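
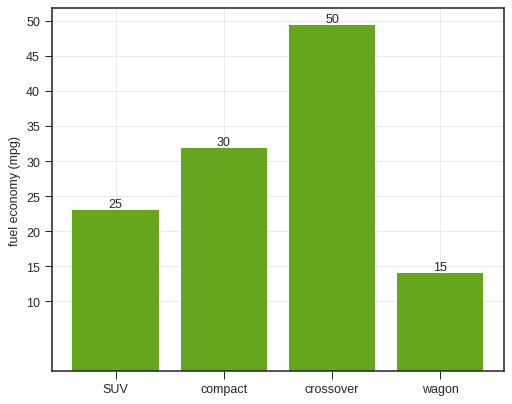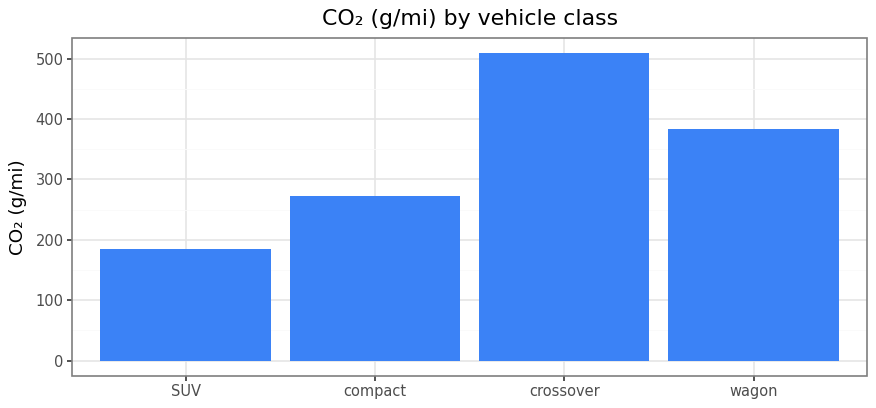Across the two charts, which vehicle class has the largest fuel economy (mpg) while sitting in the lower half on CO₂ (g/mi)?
Chart 2 median CO₂ (g/mi) ≈ 350; below-median vehicle classes: SUV, compact. Among those, compact has the highest fuel economy (mpg) (≈ 30).

compact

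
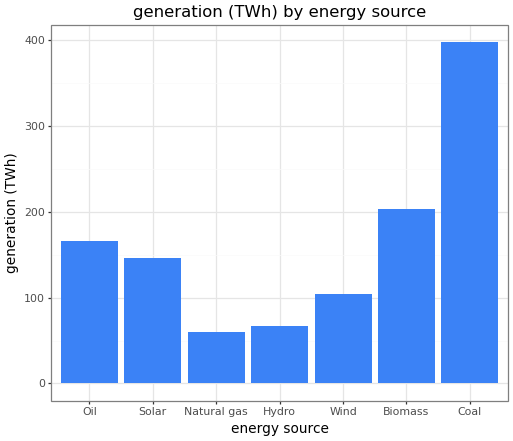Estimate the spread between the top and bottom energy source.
Max Coal ≈ 400, min Natural gas ≈ 50; range ≈ 350.

≈ 350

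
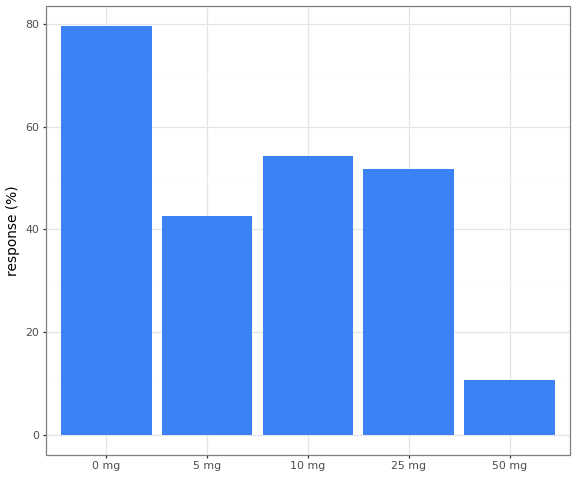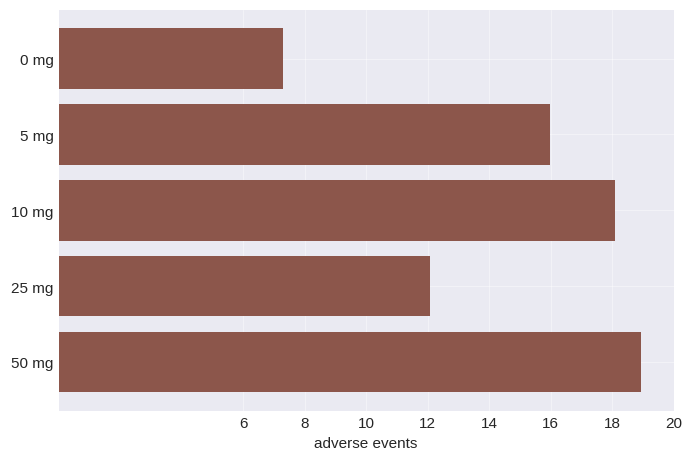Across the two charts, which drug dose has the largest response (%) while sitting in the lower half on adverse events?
0 mg

Chart 2 median adverse events ≈ 16; below-median drug doses: 0 mg, 25 mg. Among those, 0 mg has the highest response (%) (≈ 80).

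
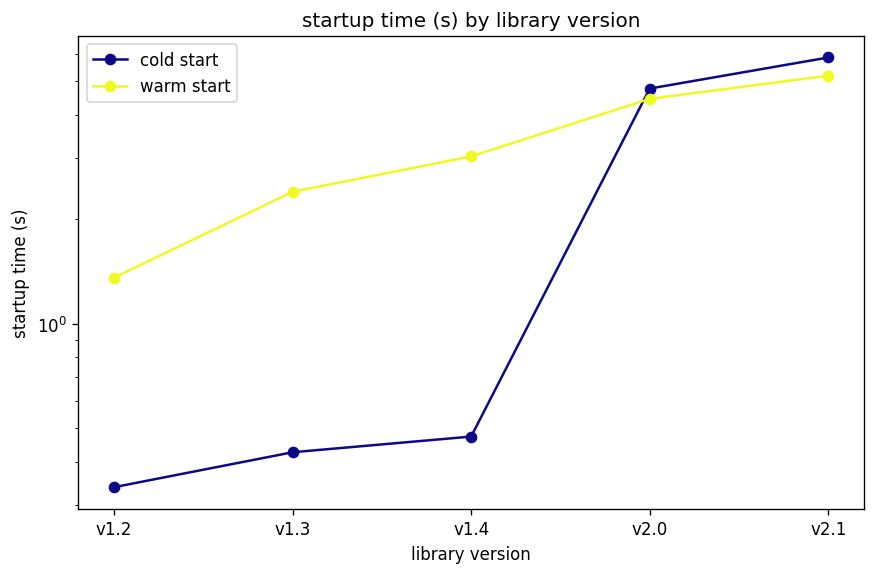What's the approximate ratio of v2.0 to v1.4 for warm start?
≈ 1.5×

v2.0 ≈ 4.5, v1.4 ≈ 3.0; 4.5/3.0 ≈ 1.5.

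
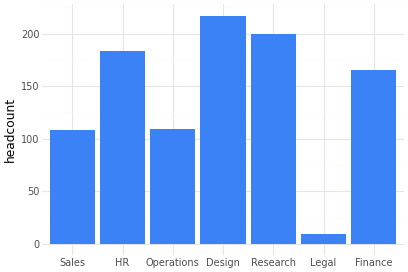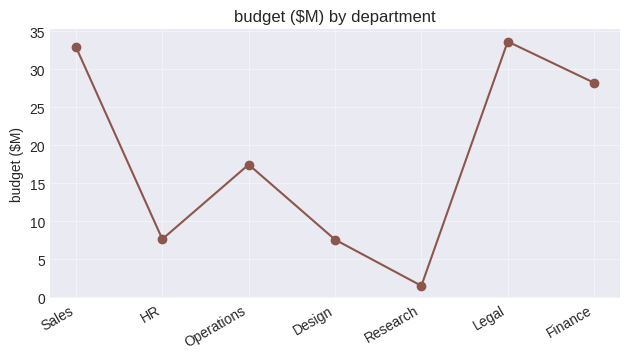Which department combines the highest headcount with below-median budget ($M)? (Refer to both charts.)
Chart 2 median budget ($M) ≈ 15; below-median departments: HR, Design, Research. Among those, Design has the highest headcount (≈ 220).

Design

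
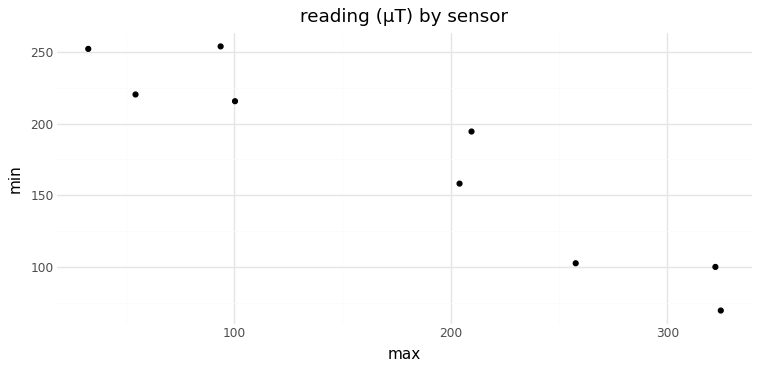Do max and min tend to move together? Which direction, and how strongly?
negative, strong

Points are negatively correlated; strong (|r| ≈ 0.9).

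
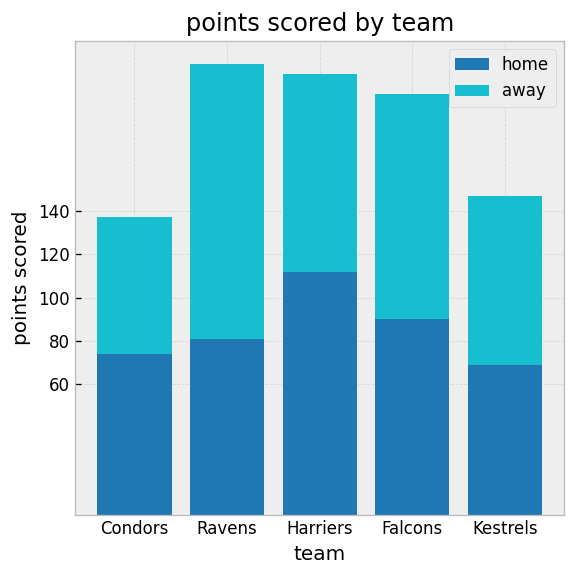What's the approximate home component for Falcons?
≈ 80

home top ≈ 80, bottom ≈ 0; segment ≈ 80.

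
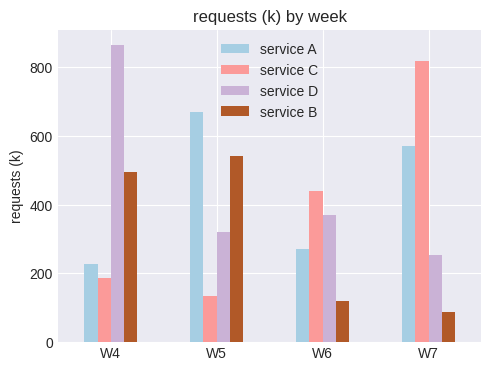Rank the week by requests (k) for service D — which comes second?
Top 3 for service D: W4 ≈ 900, W6 ≈ 400, W5 ≈ 300.

W6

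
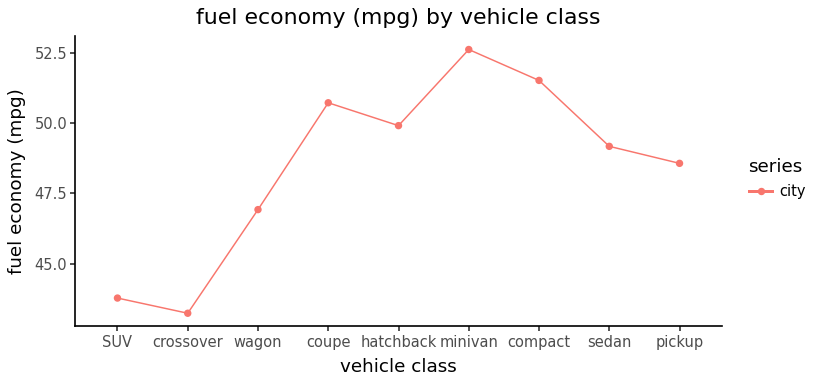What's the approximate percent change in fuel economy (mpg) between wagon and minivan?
wagon ≈ 47, minivan ≈ 53; (53 − 47) / 47 ≈ +12.8%.

≈ +12.8%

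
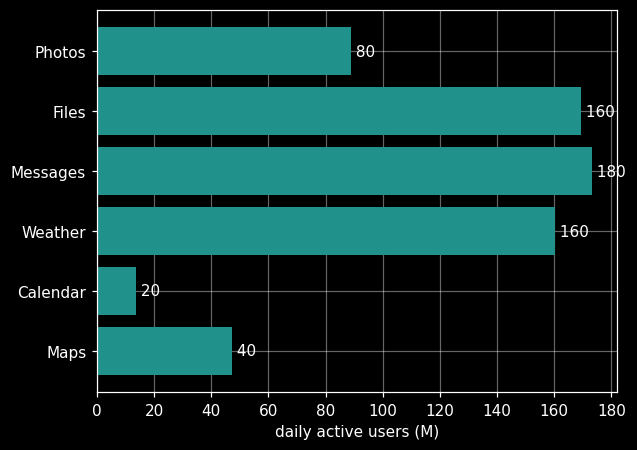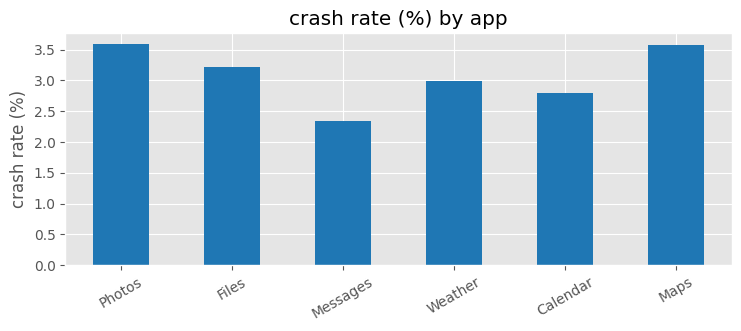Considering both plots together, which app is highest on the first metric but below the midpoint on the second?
Chart 2 median crash rate (%) ≈ 3; below-median apps: Messages, Weather, Calendar. Among those, Messages has the highest daily active users (M) (≈ 180).

Messages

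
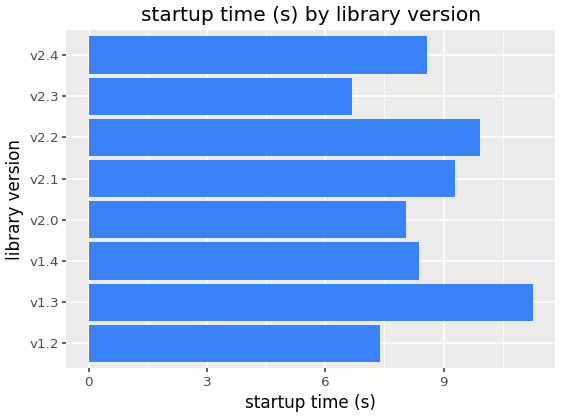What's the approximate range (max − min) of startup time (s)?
Max v1.3 ≈ 11, min v2.3 ≈ 7; range ≈ 4.

≈ 4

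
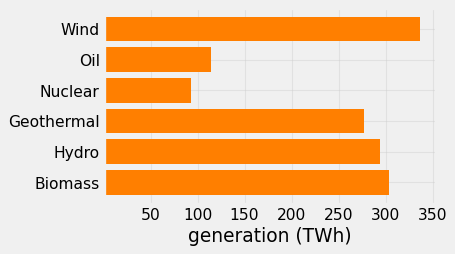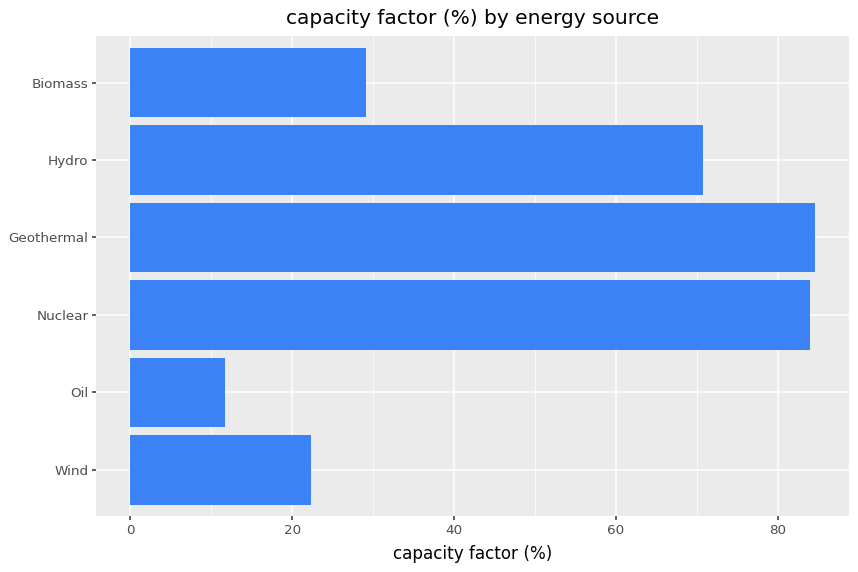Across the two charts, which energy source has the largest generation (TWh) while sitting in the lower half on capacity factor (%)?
Wind

Chart 2 median capacity factor (%) ≈ 50; below-median energy sources: Wind, Oil, Biomass. Among those, Wind has the highest generation (TWh) (≈ 350).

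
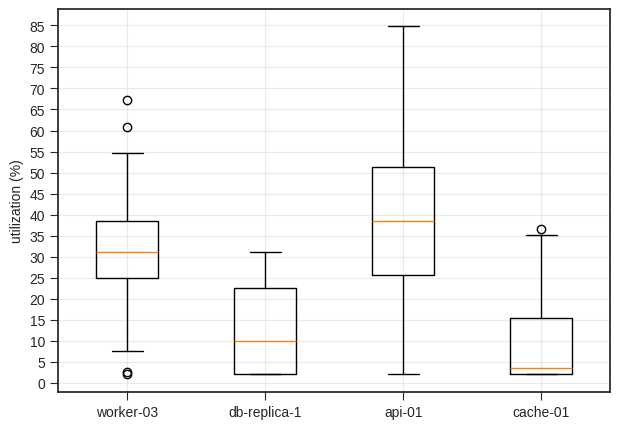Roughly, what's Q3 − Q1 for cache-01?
Q3 ≈ 15, Q1 ≈ 0; IQR ≈ 15.

≈ 15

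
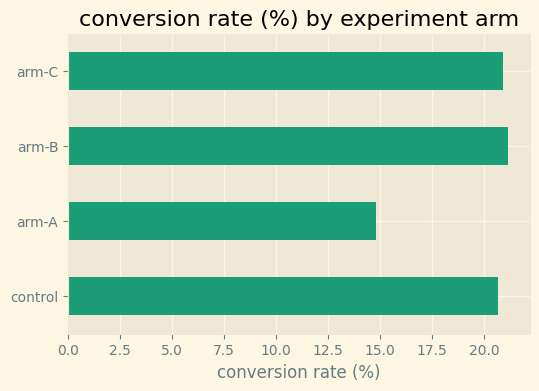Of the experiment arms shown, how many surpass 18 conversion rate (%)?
Above 18: control, arm-B, arm-C.

3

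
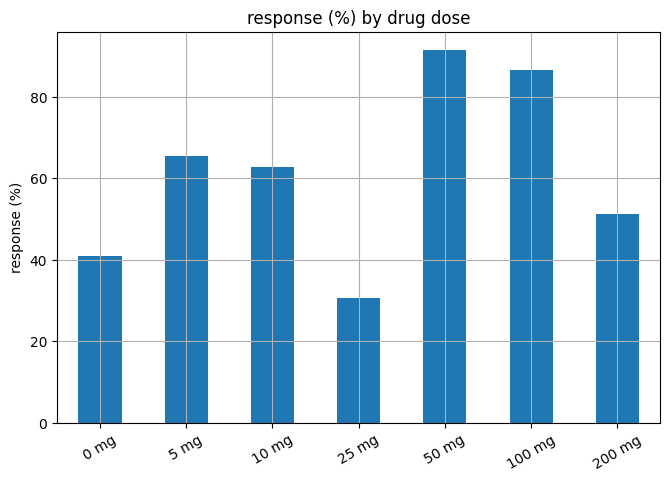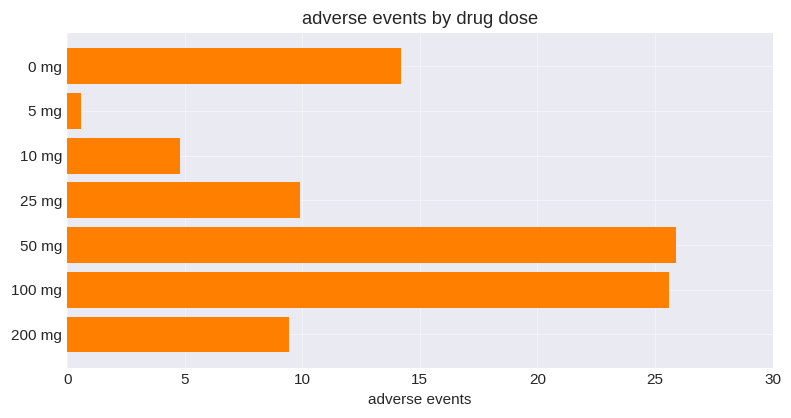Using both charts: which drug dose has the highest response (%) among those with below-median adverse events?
Chart 2 median adverse events ≈ 10; below-median drug doses: 5 mg, 10 mg, 200 mg. Among those, 5 mg has the highest response (%) (≈ 70).

5 mg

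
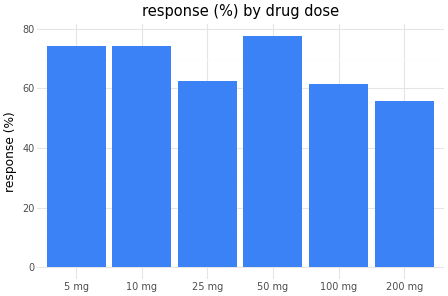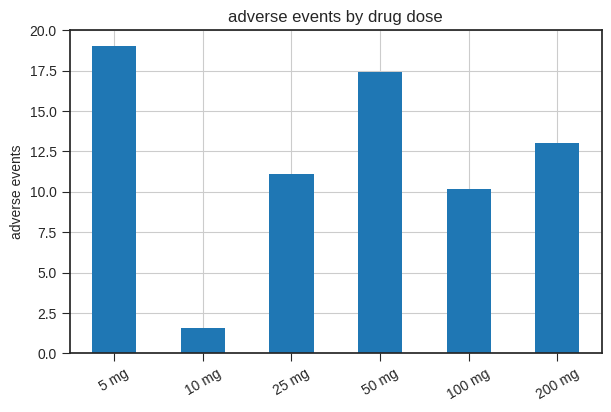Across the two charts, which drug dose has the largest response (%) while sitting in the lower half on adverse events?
Chart 2 median adverse events ≈ 12; below-median drug doses: 10 mg, 25 mg, 100 mg. Among those, 10 mg has the highest response (%) (≈ 70).

10 mg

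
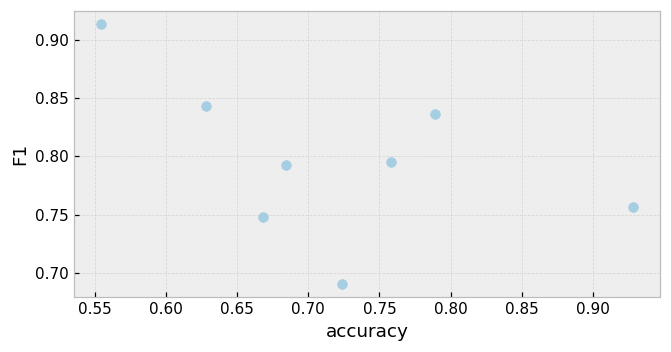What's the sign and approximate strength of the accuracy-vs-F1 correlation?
Points are negatively correlated; moderate (|r| ≈ 0.5).

negative, moderate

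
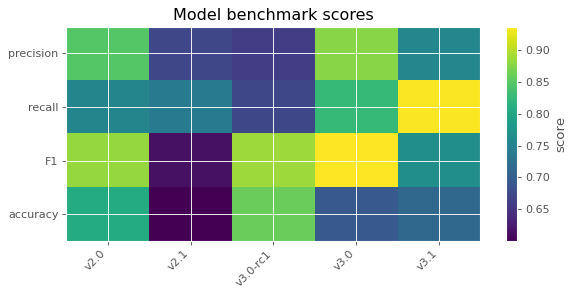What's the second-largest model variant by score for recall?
v3.0

Top 3 for recall: v3.1 ≈ 0.95, v3.0 ≈ 0.85, v2.0 ≈ 0.75.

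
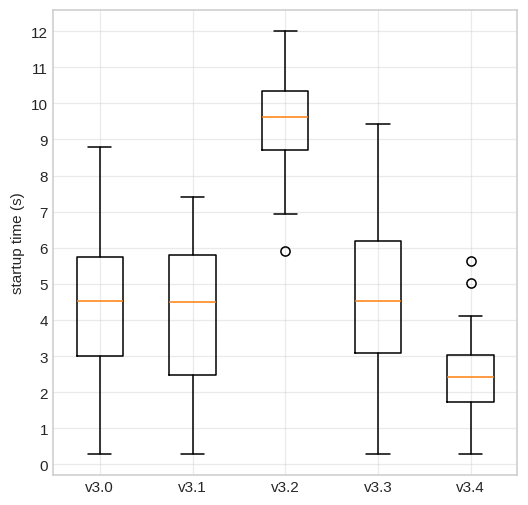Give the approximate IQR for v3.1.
≈ 4

Q3 ≈ 6, Q1 ≈ 2; IQR ≈ 4.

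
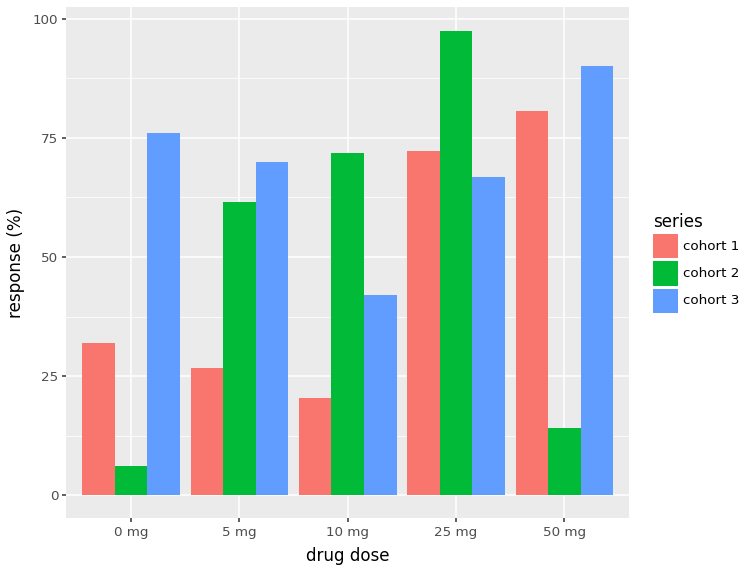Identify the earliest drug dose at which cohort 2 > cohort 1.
5 mg

0 mg: cohort 2 ≈ 10 vs cohort 1 ≈ 30 (not yet); 5 mg: cohort 2 ≈ 60 vs cohort 1 ≈ 30 (first crossover).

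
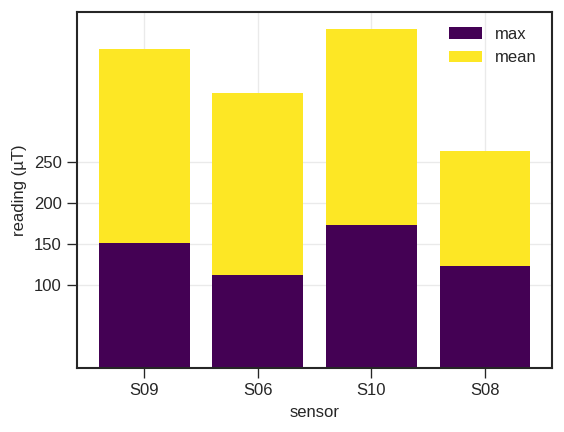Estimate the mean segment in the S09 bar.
≈ 250

mean top ≈ 400, bottom ≈ 150; segment ≈ 250.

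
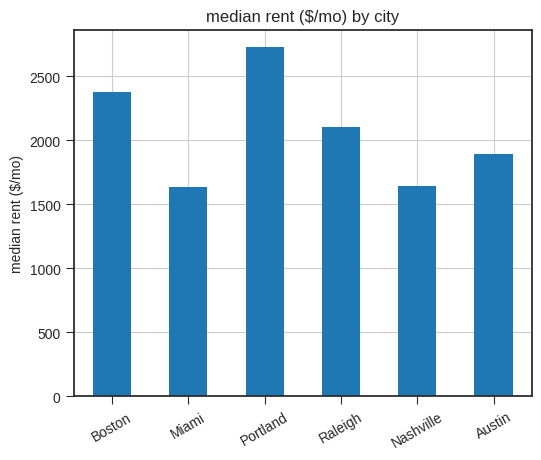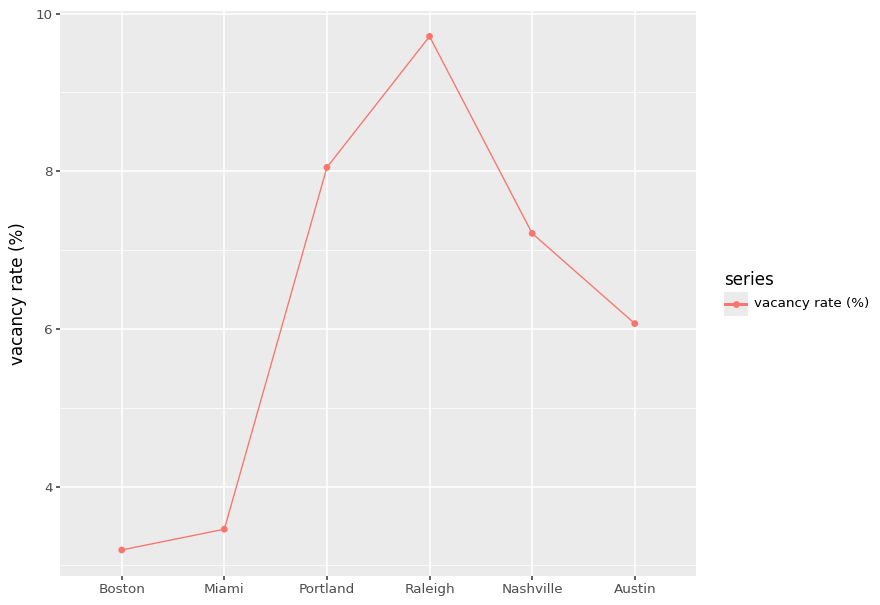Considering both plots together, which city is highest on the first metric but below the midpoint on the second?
Chart 2 median vacancy rate (%) ≈ 7; below-median cities: Boston, Miami, Austin. Among those, Boston has the highest median rent ($/mo) (≈ 2500).

Boston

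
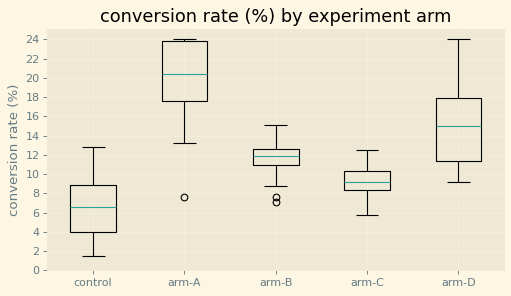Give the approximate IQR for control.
Q3 ≈ 8, Q1 ≈ 4; IQR ≈ 4.

≈ 4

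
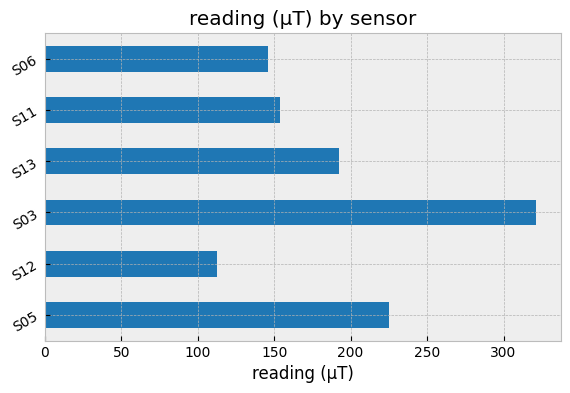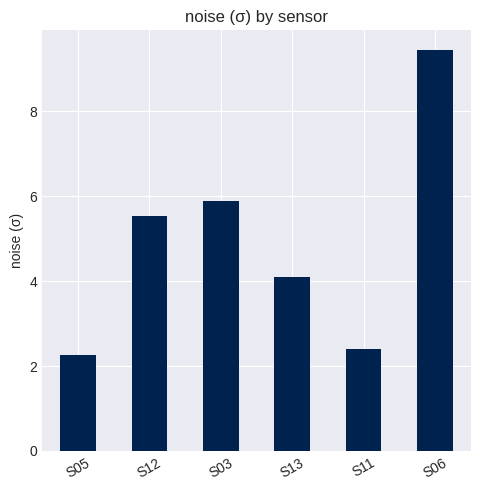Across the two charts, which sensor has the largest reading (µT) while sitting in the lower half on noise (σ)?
S05

Chart 2 median noise (σ) ≈ 5; below-median sensors: S05, S13, S11. Among those, S05 has the highest reading (µT) (≈ 250).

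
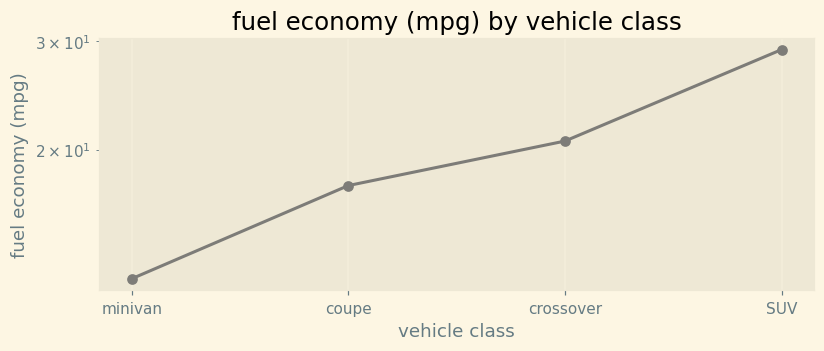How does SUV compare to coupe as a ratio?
≈ 1.67×

SUV ≈ 30, coupe ≈ 18; 30/18 ≈ 1.67.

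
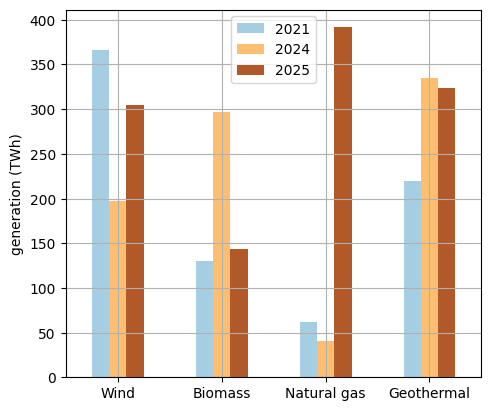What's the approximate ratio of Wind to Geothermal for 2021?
Wind ≈ 350, Geothermal ≈ 200; 350/200 ≈ 1.75.

≈ 1.75×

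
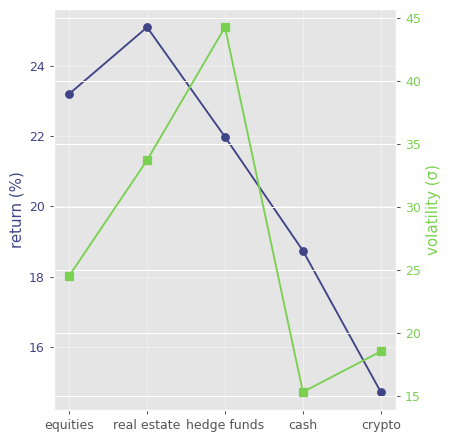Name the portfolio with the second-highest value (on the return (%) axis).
Top 3 (on the return (%) axis): real estate ≈ 25, equities ≈ 23, hedge funds ≈ 22.

equities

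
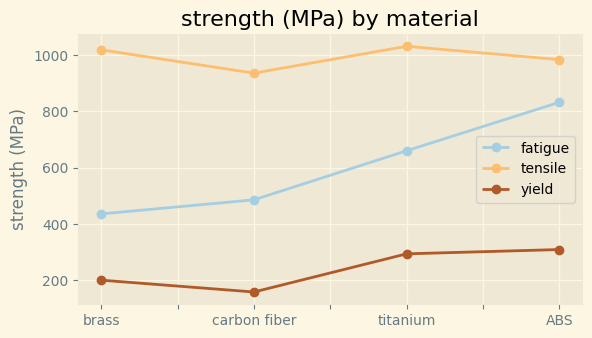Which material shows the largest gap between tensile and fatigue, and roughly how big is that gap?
brass: tensile ≈ 1000, fatigue ≈ 400 → gap ≈ 600. Next-largest (carbon fiber) is only ≈ 400.

brass, ≈ 600 MPa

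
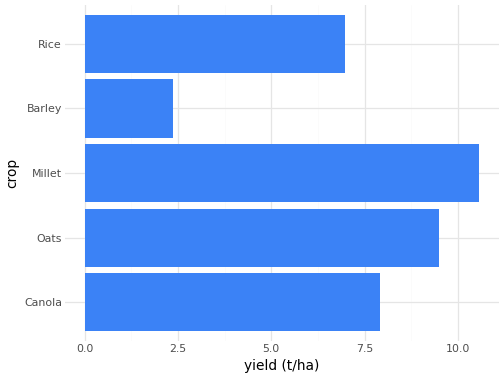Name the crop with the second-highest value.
Oats

Top 3: Millet ≈ 11, Oats ≈ 9, Canola ≈ 8.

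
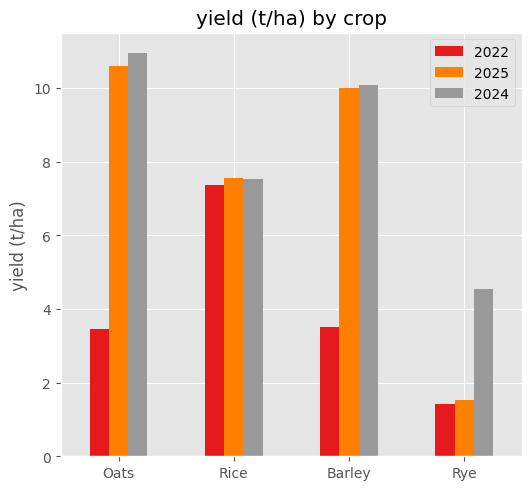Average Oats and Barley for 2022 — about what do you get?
(3 + 4) / 2 ≈ 4.

≈ 4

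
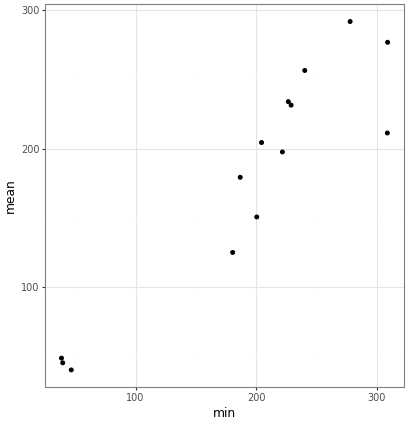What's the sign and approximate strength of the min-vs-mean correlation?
positive, strong

Points are positively correlated; strong (|r| ≈ 0.9).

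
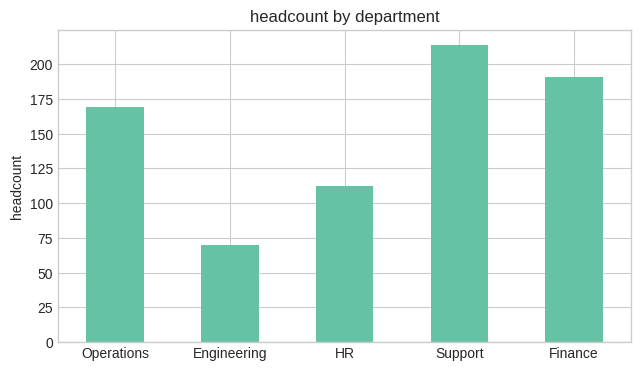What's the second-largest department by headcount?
Top 3: Support ≈ 220, Finance ≈ 200, Operations ≈ 160.

Finance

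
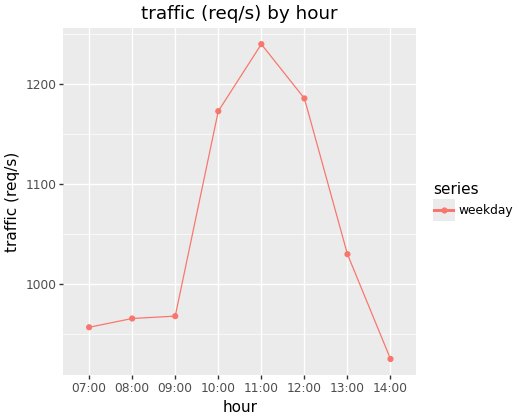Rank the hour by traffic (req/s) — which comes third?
Top 4: 11:00 ≈ 1250, 12:00 ≈ 1200, 10:00 ≈ 1150, 13:00 ≈ 1050.

10:00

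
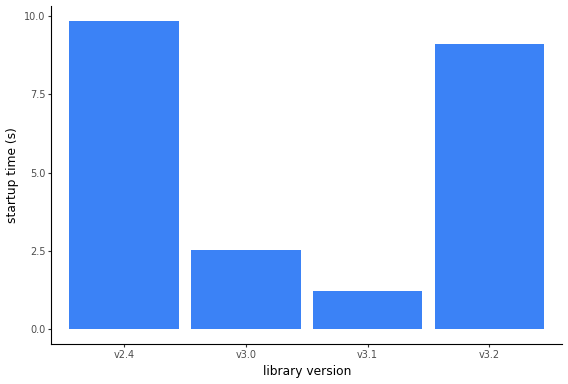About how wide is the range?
≈ 9

Max v2.4 ≈ 10, min v3.1 ≈ 1; range ≈ 9.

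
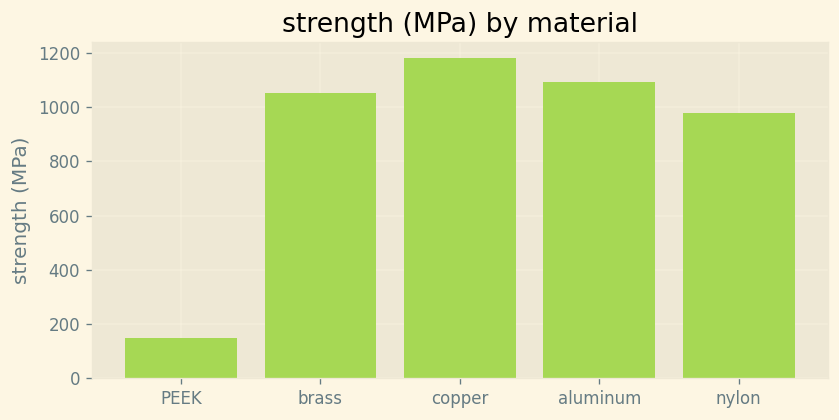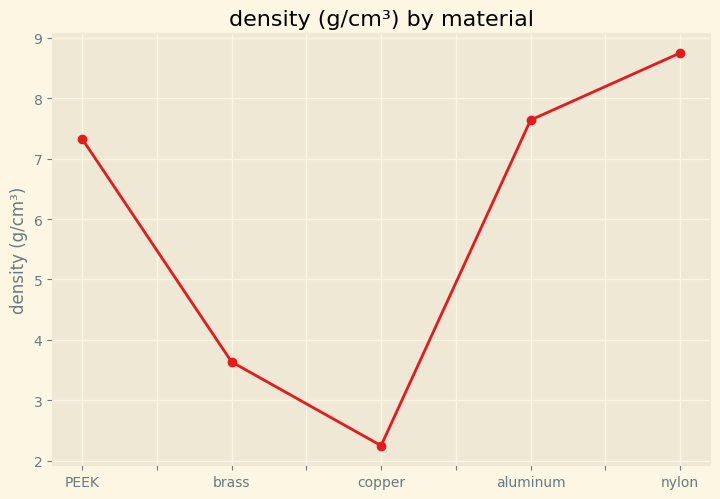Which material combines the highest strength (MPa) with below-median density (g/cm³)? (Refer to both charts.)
Chart 2 median density (g/cm³) ≈ 7; below-median materials: brass, copper. Among those, copper has the highest strength (MPa) (≈ 1200).

copper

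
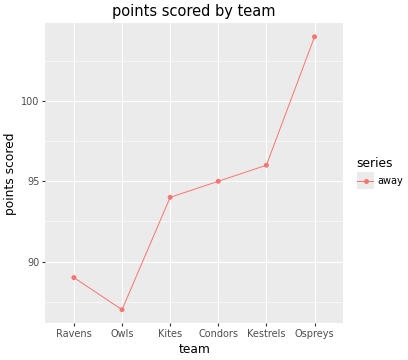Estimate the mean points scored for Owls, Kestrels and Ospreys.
≈ 96

(88 + 96 + 104) / 3 ≈ 96.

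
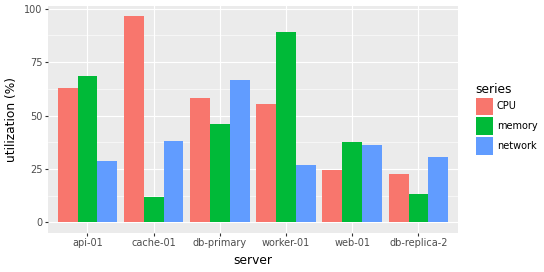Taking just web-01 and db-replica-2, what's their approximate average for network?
(40 + 30) / 2 ≈ 35.

≈ 35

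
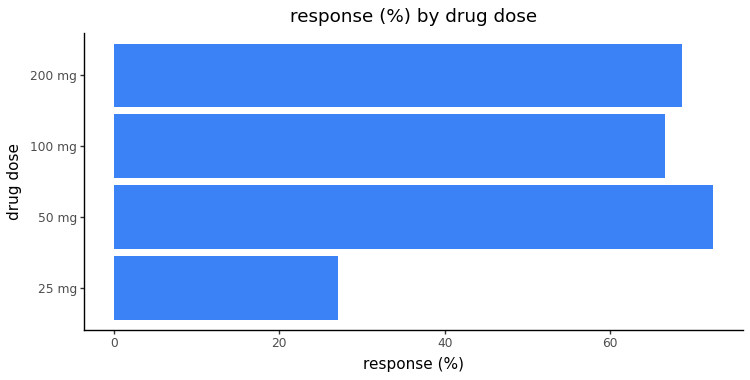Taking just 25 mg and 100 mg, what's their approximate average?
≈ 50

(30 + 70) / 2 ≈ 50.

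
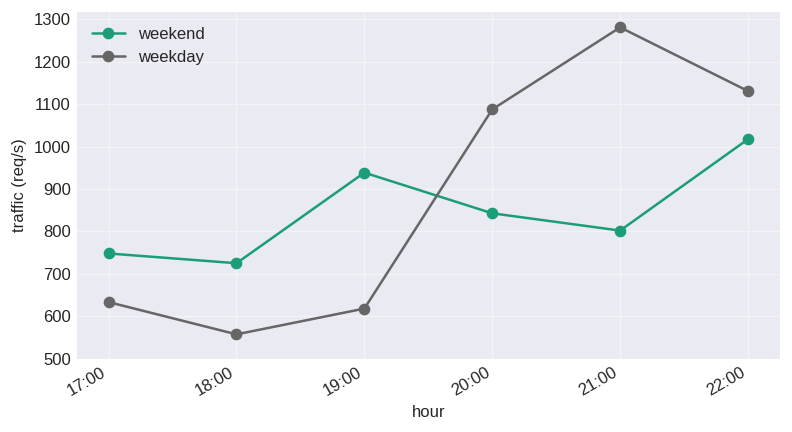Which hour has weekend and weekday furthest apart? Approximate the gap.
21:00, ≈ 500 req/s

21:00: weekend ≈ 800, weekday ≈ 1300 → gap ≈ 500. Next-largest (19:00) is only ≈ 300.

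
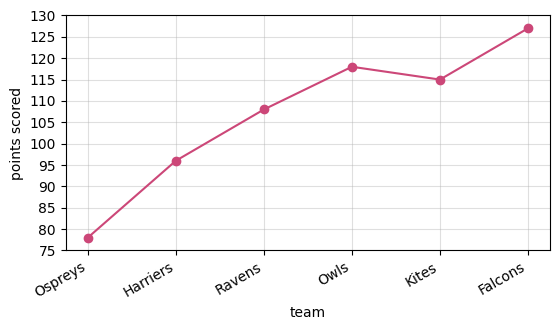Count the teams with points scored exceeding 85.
Above 85: Harriers, Ravens, Owls, Kites, Falcons.

5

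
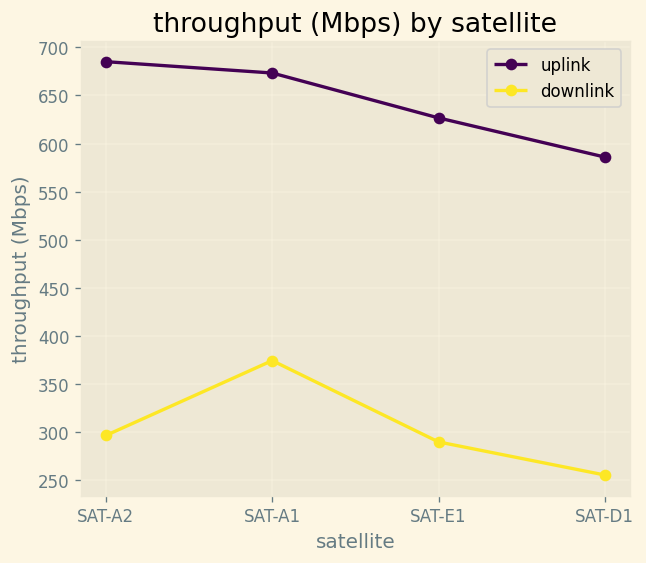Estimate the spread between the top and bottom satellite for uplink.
≈ 100

Max SAT-A2 ≈ 700, min SAT-D1 ≈ 600; range ≈ 100.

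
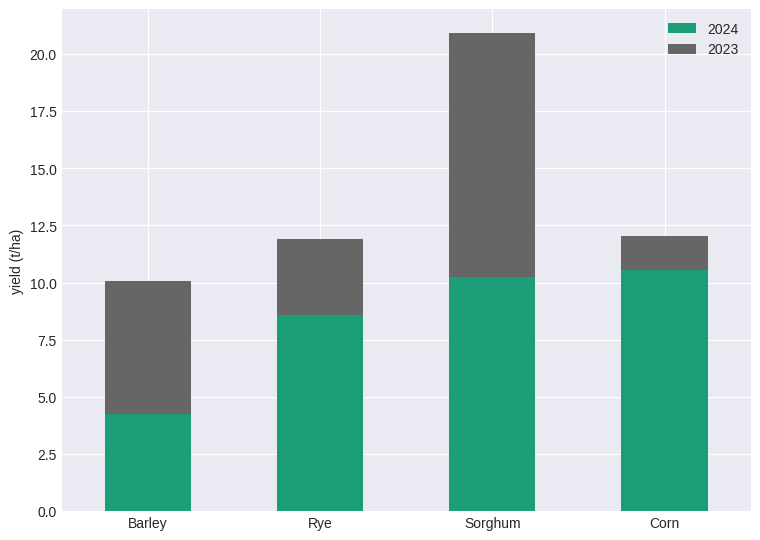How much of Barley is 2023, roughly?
≈ 6

2023 top ≈ 10, bottom ≈ 4; segment ≈ 6.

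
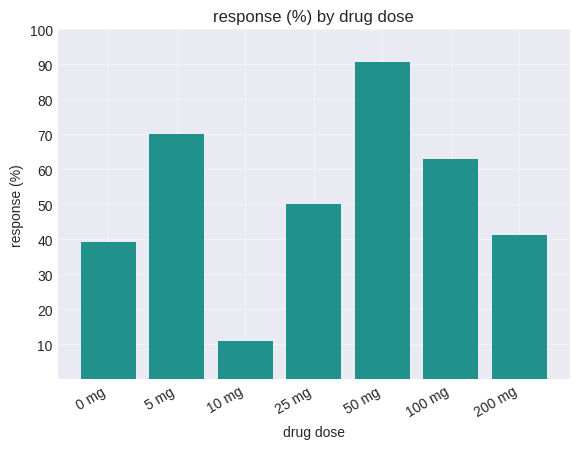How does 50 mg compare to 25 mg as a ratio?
50 mg ≈ 90, 25 mg ≈ 50; 90/50 ≈ 1.8.

≈ 1.8×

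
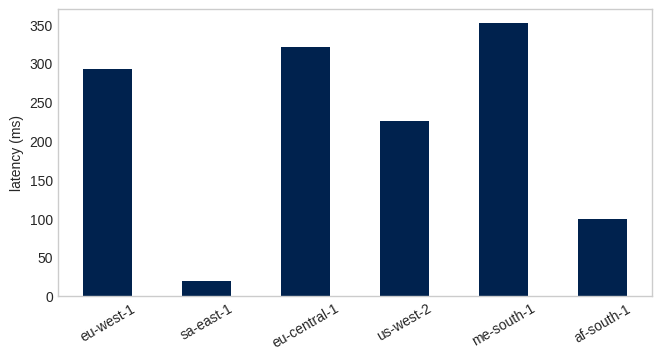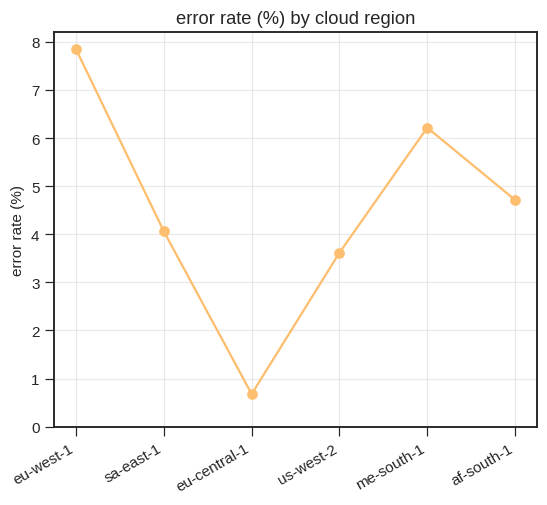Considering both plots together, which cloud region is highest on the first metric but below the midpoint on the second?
eu-central-1

Chart 2 median error rate (%) ≈ 4; below-median cloud regions: sa-east-1, eu-central-1, us-west-2. Among those, eu-central-1 has the highest latency (ms) (≈ 300).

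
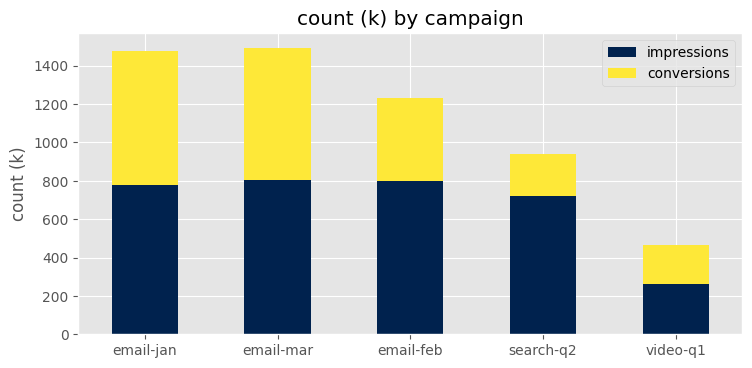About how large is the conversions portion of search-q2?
≈ 200

conversions top ≈ 1000, bottom ≈ 800; segment ≈ 200.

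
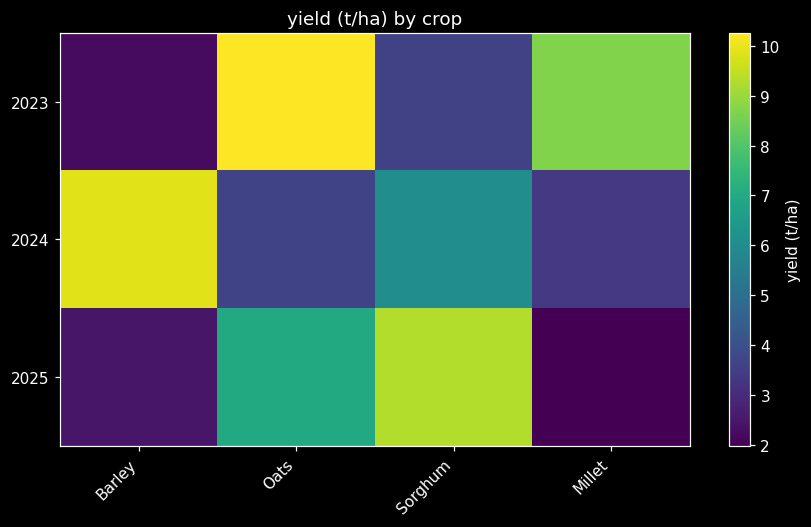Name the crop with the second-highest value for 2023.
Millet

Top 3 for 2023: Oats ≈ 10, Millet ≈ 9, Sorghum ≈ 4.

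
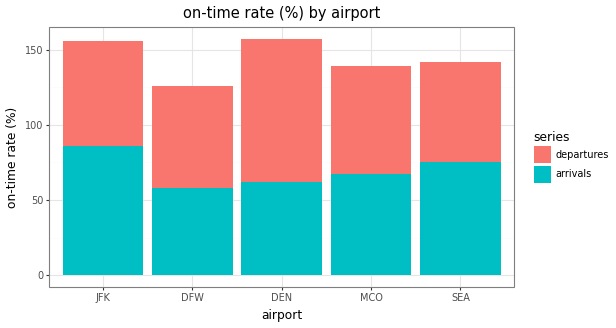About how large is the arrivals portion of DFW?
≈ 60

arrivals top ≈ 60, bottom ≈ 0; segment ≈ 60.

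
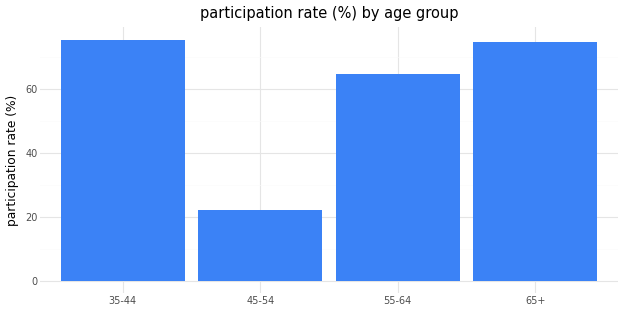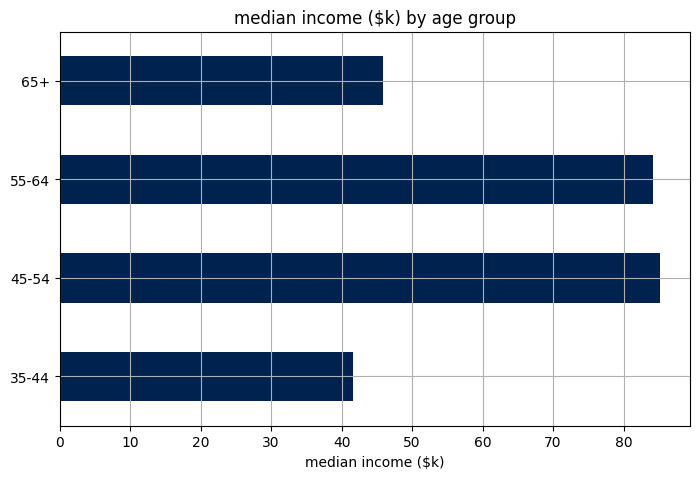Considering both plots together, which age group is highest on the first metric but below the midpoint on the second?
35-44

Chart 2 median median income ($k) ≈ 70; below-median age groups: 35-44, 65+. Among those, 35-44 has the highest participation rate (%) (≈ 80).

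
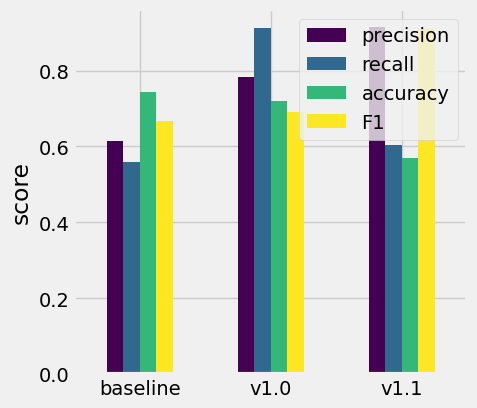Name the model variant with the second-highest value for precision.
v1.0

Top 3 for precision: v1.1 ≈ 0.9, v1.0 ≈ 0.8, baseline ≈ 0.6.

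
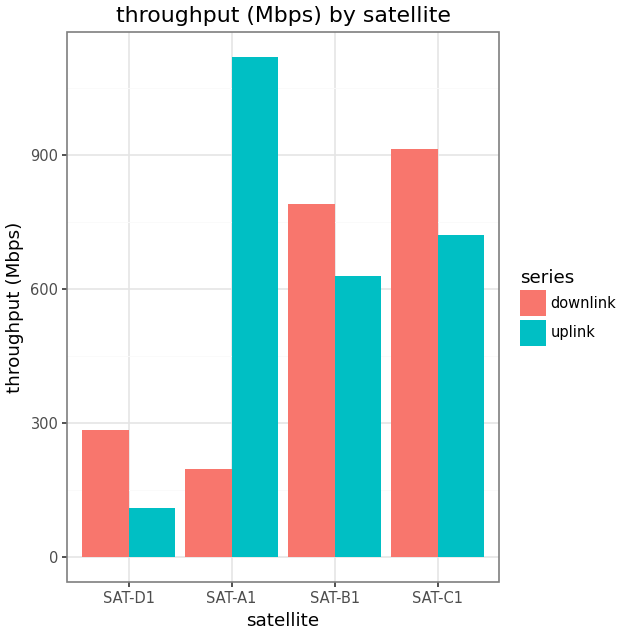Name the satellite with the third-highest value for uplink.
SAT-B1

Top 4 for uplink: SAT-A1 ≈ 1100, SAT-C1 ≈ 700, SAT-B1 ≈ 600, SAT-D1 ≈ 100.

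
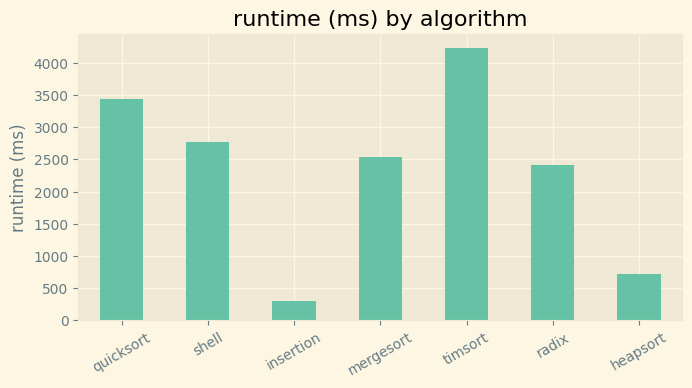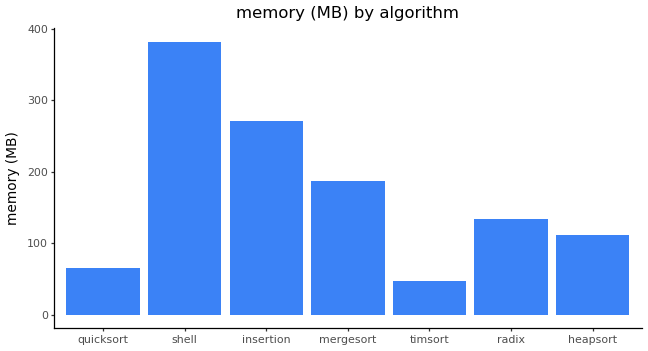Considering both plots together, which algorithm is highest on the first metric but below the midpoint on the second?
Chart 2 median memory (MB) ≈ 150; below-median algorithms: quicksort, timsort, heapsort. Among those, timsort has the highest runtime (ms) (≈ 4000).

timsort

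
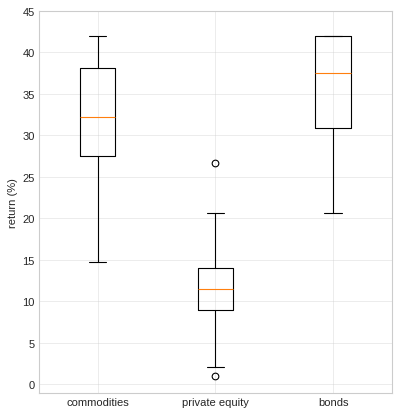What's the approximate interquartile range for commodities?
≈ 10

Q3 ≈ 40, Q1 ≈ 30; IQR ≈ 10.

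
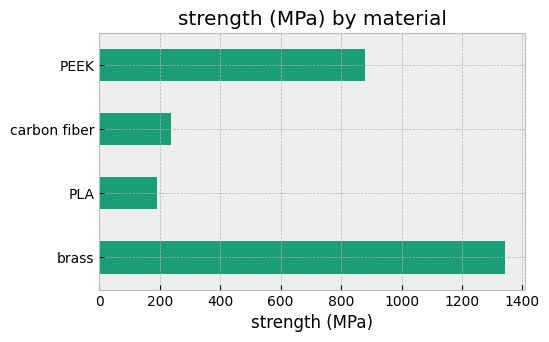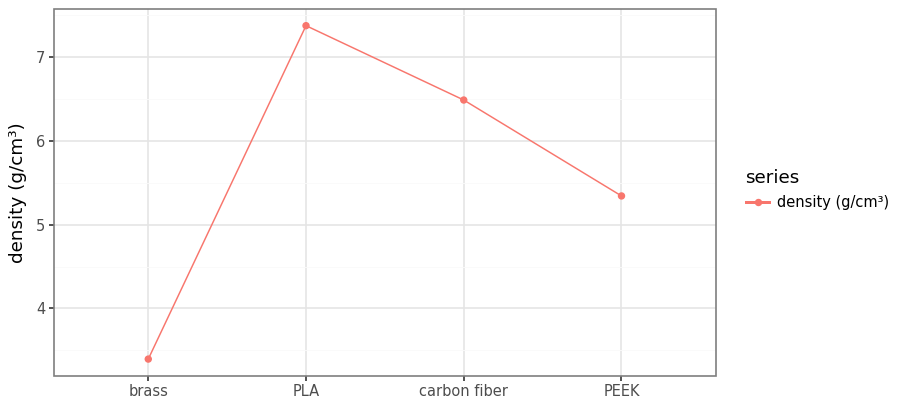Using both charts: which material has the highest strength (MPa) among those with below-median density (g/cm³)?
Chart 2 median density (g/cm³) ≈ 6; below-median materials: brass, PEEK. Among those, brass has the highest strength (MPa) (≈ 1400).

brass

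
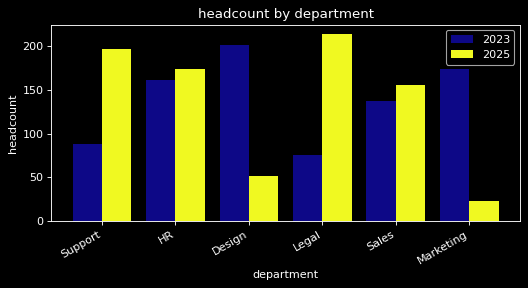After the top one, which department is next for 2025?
Top 3 for 2025: Legal ≈ 220, Support ≈ 200, HR ≈ 180.

Support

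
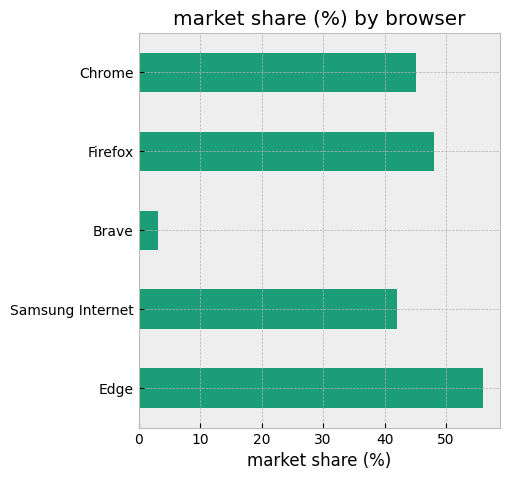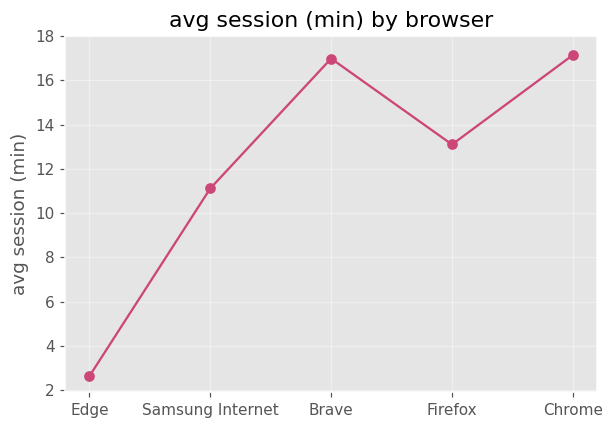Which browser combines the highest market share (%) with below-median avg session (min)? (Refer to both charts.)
Edge

Chart 2 median avg session (min) ≈ 14; below-median browsers: Edge, Samsung Internet. Among those, Edge has the highest market share (%) (≈ 60).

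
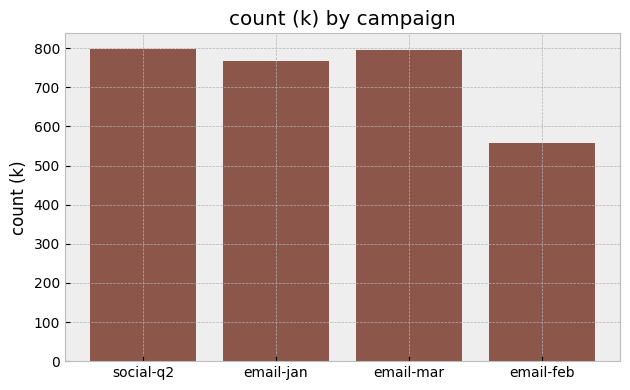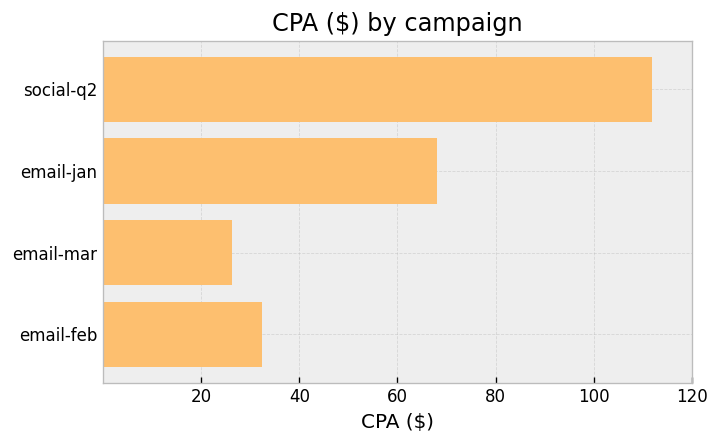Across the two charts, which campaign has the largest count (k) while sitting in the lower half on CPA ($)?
email-mar

Chart 2 median CPA ($) ≈ 60; below-median campaigns: email-mar, email-feb. Among those, email-mar has the highest count (k) (≈ 800).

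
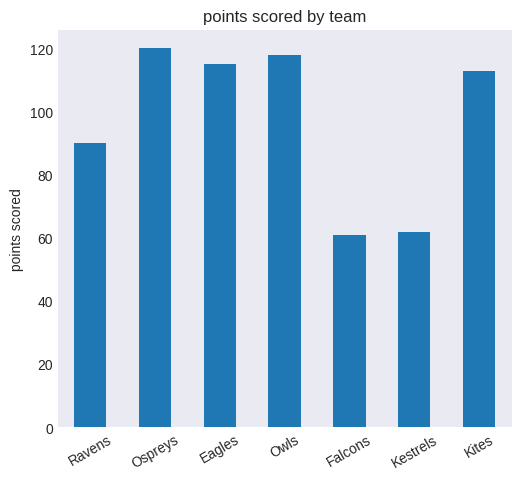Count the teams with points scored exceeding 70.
5

Above 70: Ravens, Ospreys, Eagles, Owls, Kites.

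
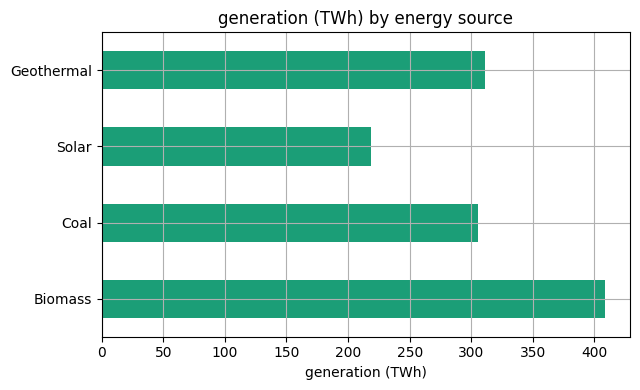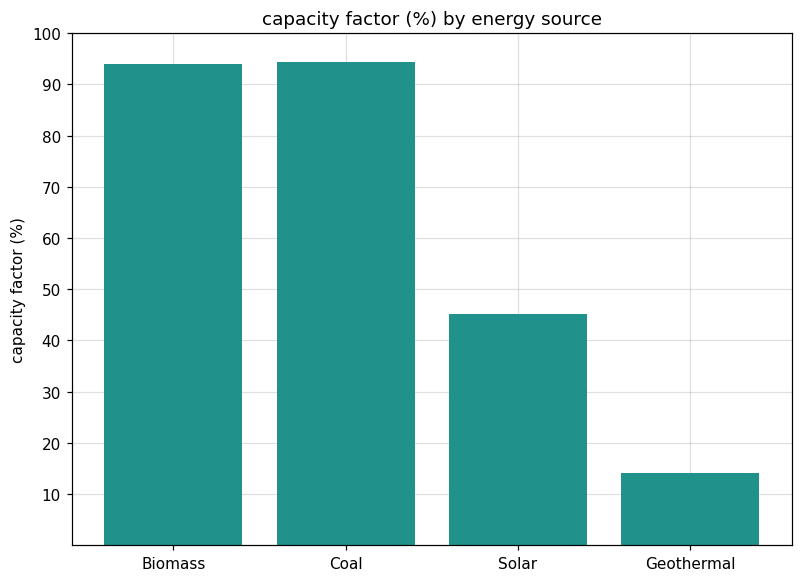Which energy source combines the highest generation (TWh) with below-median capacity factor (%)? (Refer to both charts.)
Chart 2 median capacity factor (%) ≈ 70; below-median energy sources: Solar, Geothermal. Among those, Geothermal has the highest generation (TWh) (≈ 300).

Geothermal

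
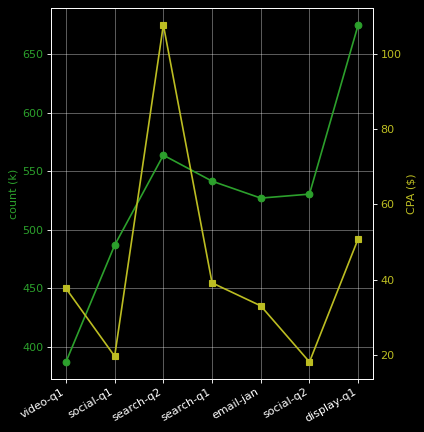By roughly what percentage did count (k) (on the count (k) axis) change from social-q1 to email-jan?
social-q1 ≈ 475, email-jan ≈ 525; (525 − 475) / 475 ≈ +10.5%.

≈ +10.5%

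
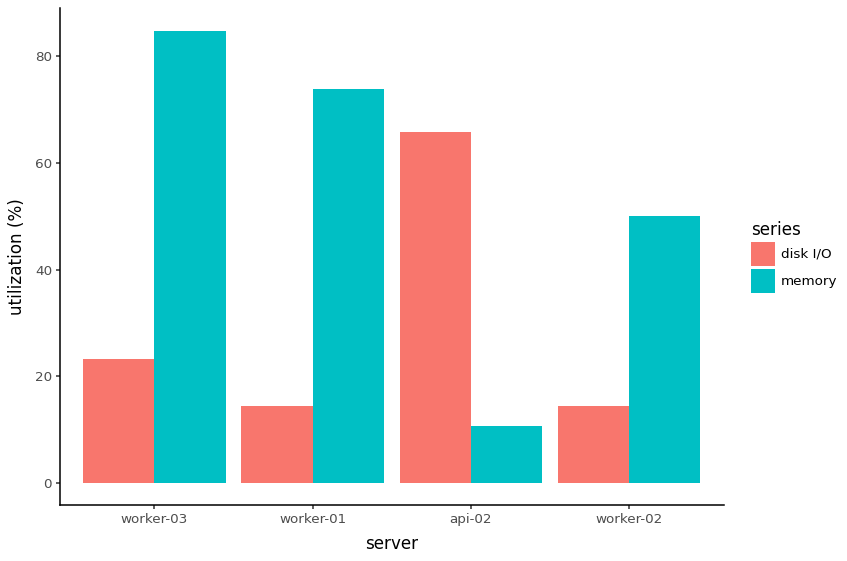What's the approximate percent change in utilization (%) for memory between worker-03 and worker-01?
≈ -12.5%

worker-03 ≈ 80, worker-01 ≈ 70; (70 − 80) / 80 ≈ -12.5%.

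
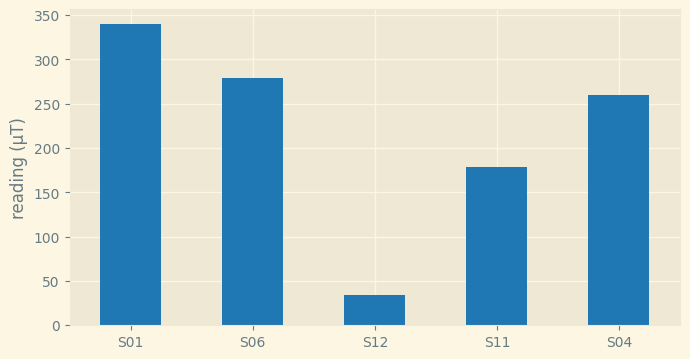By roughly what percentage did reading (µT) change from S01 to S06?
S01 ≈ 350, S06 ≈ 300; (300 − 350) / 350 ≈ -14.3%.

≈ -14.3%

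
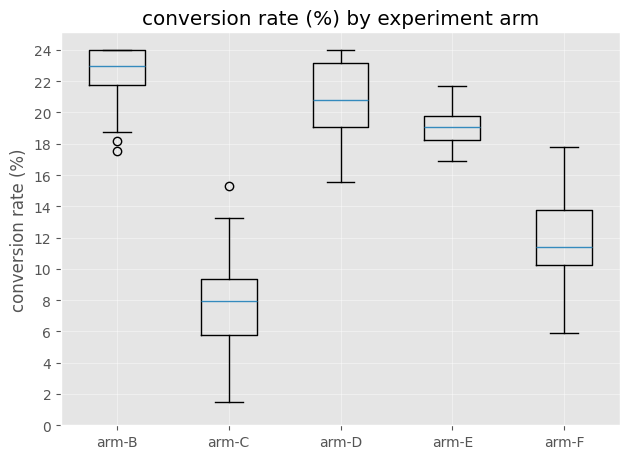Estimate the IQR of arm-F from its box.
Q3 ≈ 14, Q1 ≈ 10; IQR ≈ 4.

≈ 4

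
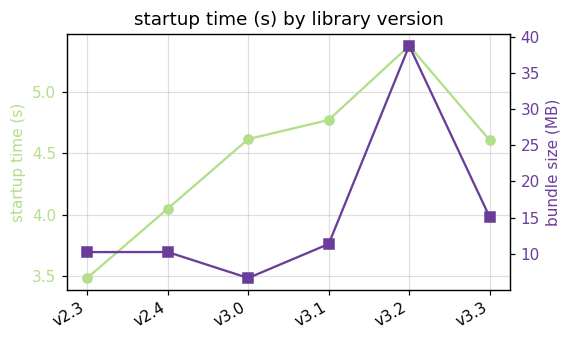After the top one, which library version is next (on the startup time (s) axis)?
Top 3 (on the startup time (s) axis): v3.2 ≈ 5.4, v3.1 ≈ 4.8, v3.0 ≈ 4.6.

v3.1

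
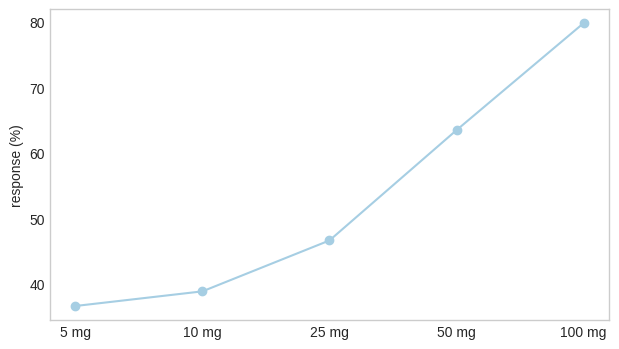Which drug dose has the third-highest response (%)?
Top 4: 100 mg ≈ 80, 50 mg ≈ 65, 25 mg ≈ 45, 10 mg ≈ 40.

25 mg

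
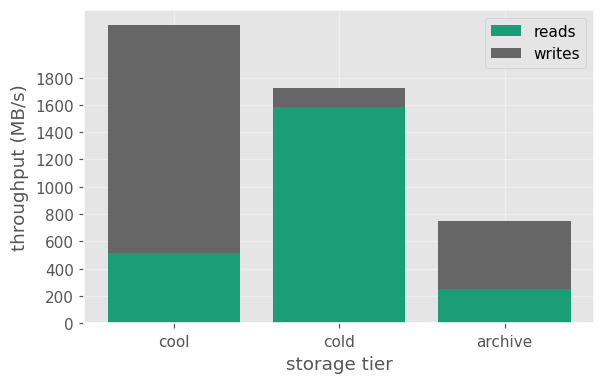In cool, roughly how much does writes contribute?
writes top ≈ 2200, bottom ≈ 600; segment ≈ 1600.

≈ 1600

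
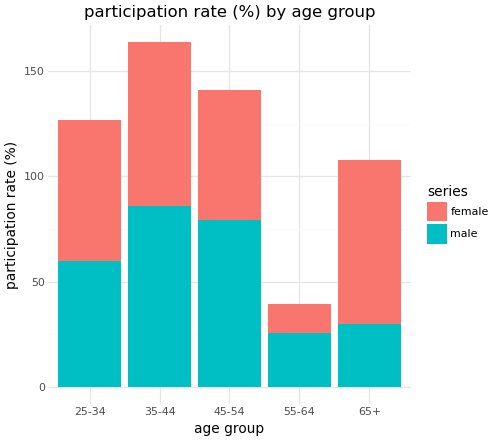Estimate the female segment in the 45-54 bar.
female top ≈ 140, bottom ≈ 80; segment ≈ 60.

≈ 60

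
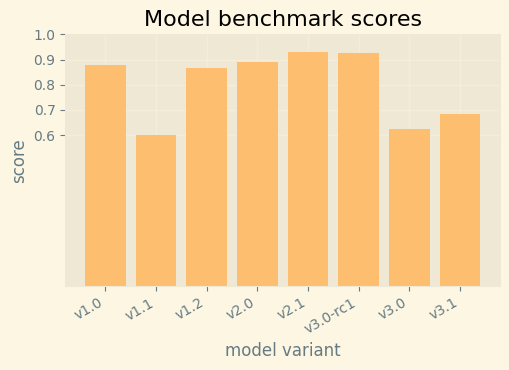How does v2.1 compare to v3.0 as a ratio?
≈ 1.5×

v2.1 ≈ 0.9, v3.0 ≈ 0.6; 0.9/0.6 ≈ 1.5.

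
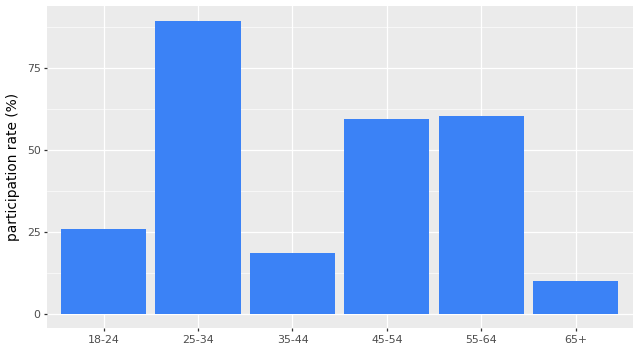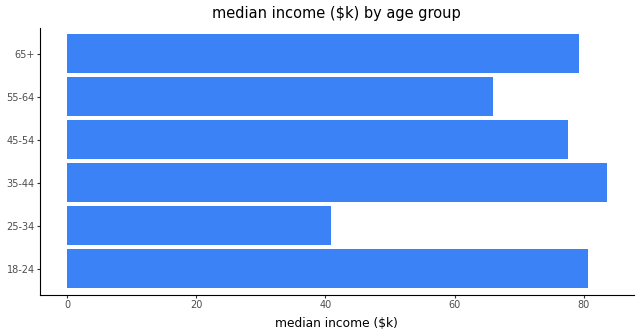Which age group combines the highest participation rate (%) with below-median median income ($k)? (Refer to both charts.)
Chart 2 median median income ($k) ≈ 80; below-median age groups: 25-34, 45-54, 55-64. Among those, 25-34 has the highest participation rate (%) (≈ 90).

25-34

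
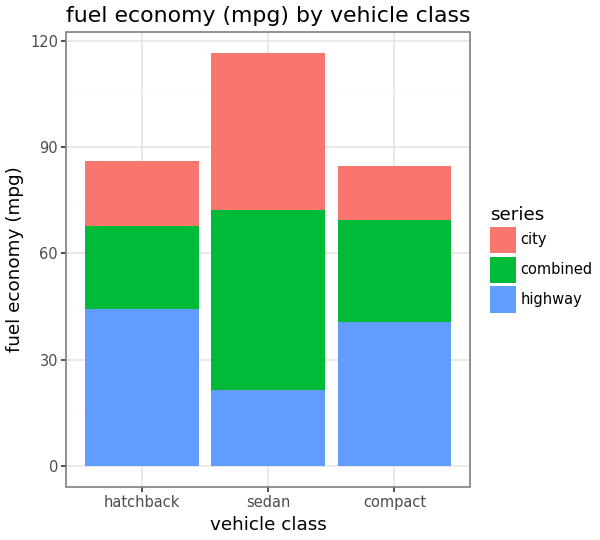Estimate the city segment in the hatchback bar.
city top ≈ 90, bottom ≈ 70; segment ≈ 20.

≈ 20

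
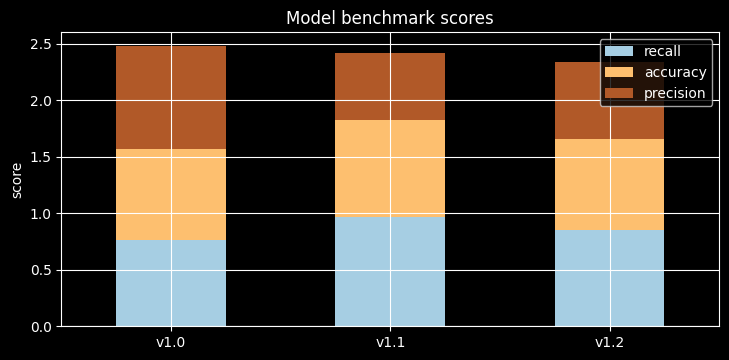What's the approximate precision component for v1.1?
precision top ≈ 2.5, bottom ≈ 2.0; segment ≈ 0.5.

≈ 0.5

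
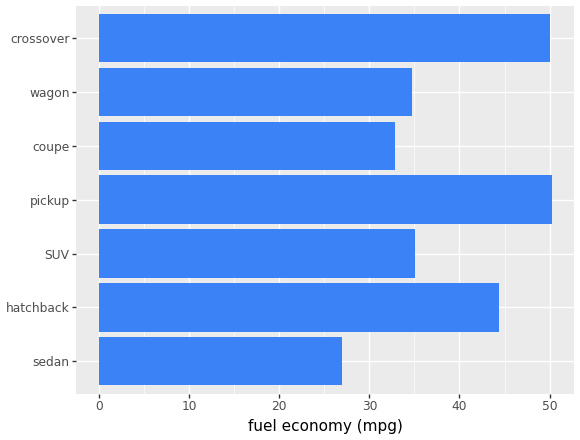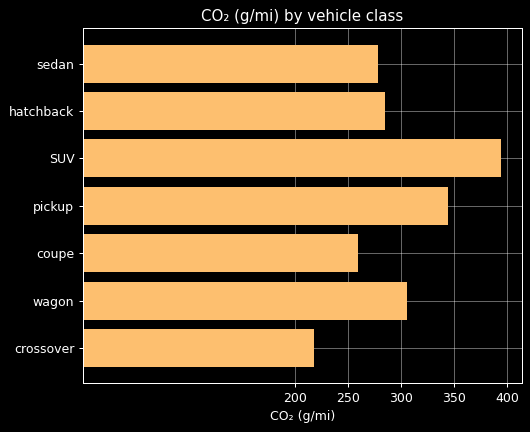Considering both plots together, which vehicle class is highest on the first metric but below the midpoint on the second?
Chart 2 median CO₂ (g/mi) ≈ 300; below-median vehicle classes: sedan, coupe, crossover. Among those, crossover has the highest fuel economy (mpg) (≈ 50).

crossover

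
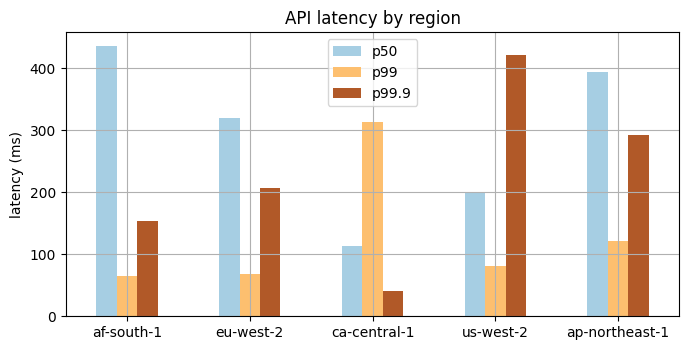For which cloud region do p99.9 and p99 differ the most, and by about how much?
us-west-2: p99.9 ≈ 400, p99 ≈ 100 → gap ≈ 300. Next-largest (ca-central-1) is only ≈ 250.

us-west-2, ≈ 300 ms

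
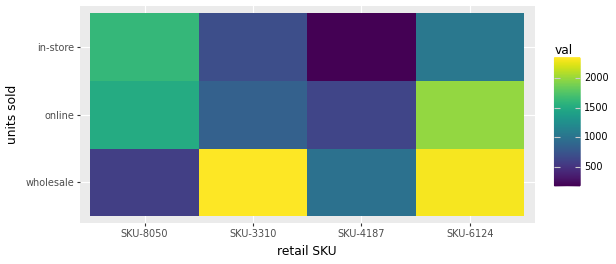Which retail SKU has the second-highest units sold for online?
Top 3 for online: SKU-6124 ≈ 2000, SKU-8050 ≈ 1600, SKU-3310 ≈ 800.

SKU-8050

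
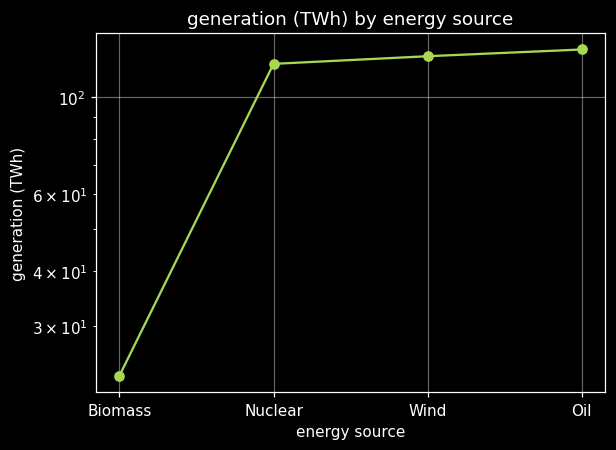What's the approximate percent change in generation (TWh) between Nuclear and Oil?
≈ +8.3%

Nuclear ≈ 120, Oil ≈ 130; (130 − 120) / 120 ≈ +8.3%.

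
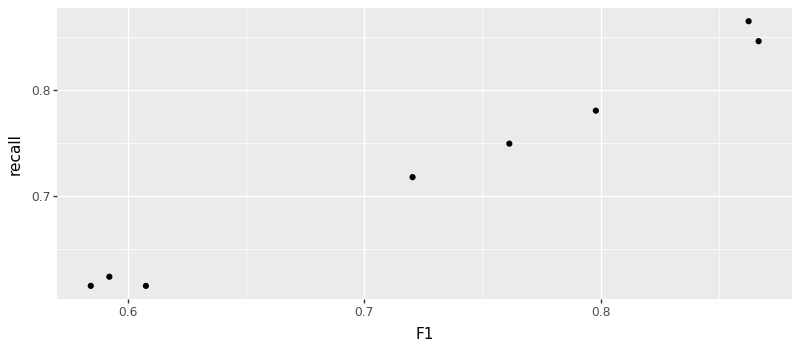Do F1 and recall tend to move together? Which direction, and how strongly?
Points are positively correlated; strong (|r| ≈ 1.0).

positive, strong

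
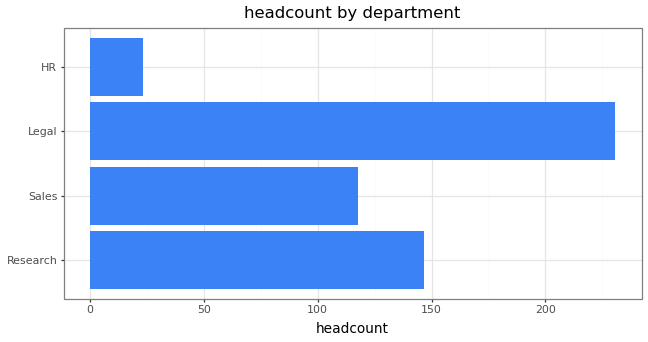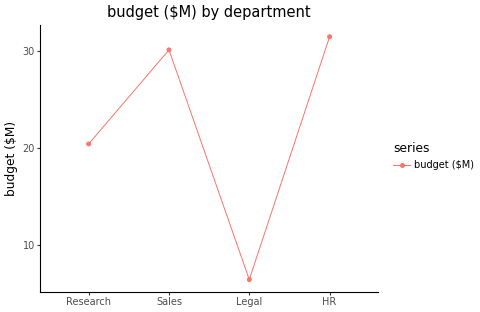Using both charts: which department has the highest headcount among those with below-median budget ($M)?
Chart 2 median budget ($M) ≈ 25; below-median departments: Research, Legal. Among those, Legal has the highest headcount (≈ 225).

Legal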